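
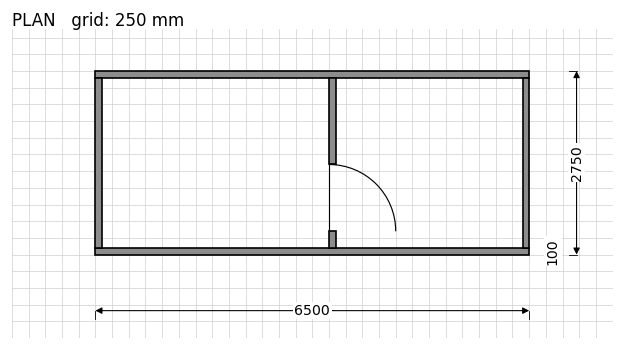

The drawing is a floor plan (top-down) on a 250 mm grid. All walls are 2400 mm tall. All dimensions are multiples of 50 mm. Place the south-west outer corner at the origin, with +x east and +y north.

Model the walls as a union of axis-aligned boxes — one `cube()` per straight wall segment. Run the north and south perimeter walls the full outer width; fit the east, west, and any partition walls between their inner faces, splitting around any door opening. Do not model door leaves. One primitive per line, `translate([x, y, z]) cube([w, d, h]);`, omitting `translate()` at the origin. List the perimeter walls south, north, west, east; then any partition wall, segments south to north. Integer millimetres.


cube([6500, 100, 2400]);
translate([0, 2650, 0]) cube([6500, 100, 2400]);
translate([0, 100, 0]) cube([100, 2550, 2400]);
translate([6400, 100, 0]) cube([100, 2550, 2400]);
translate([3500, 100, 0]) cube([100, 250, 2400]);
translate([3500, 1350, 0]) cube([100, 1300, 2400]);


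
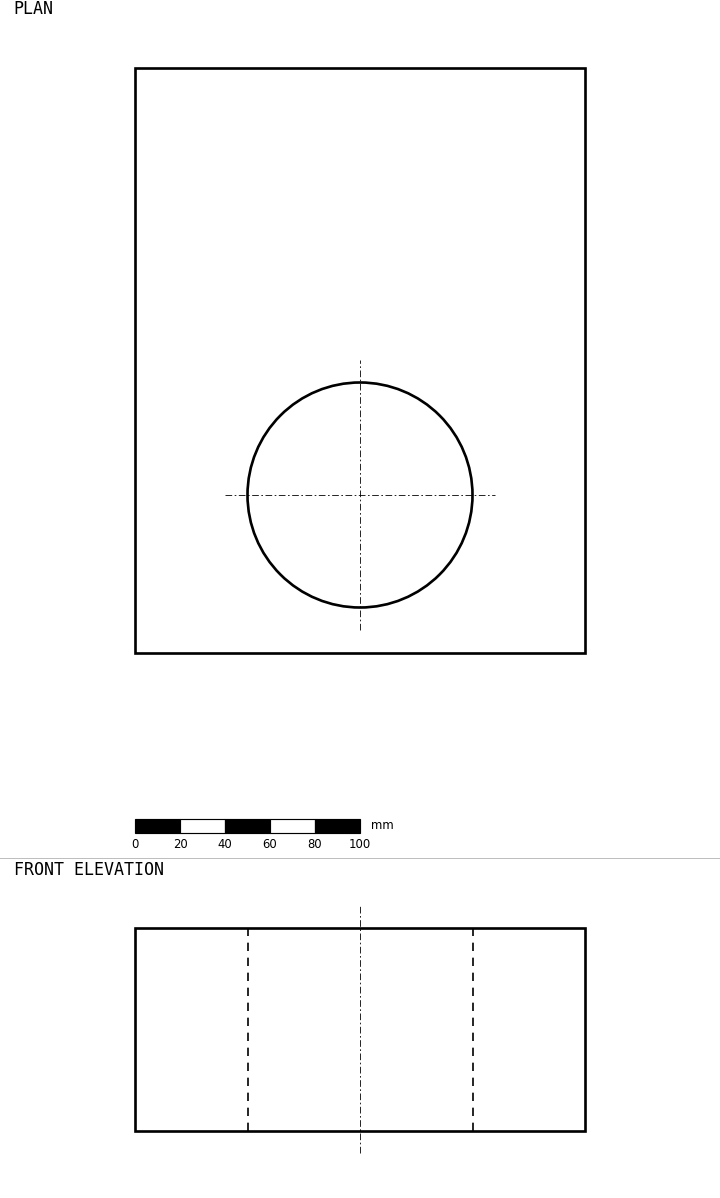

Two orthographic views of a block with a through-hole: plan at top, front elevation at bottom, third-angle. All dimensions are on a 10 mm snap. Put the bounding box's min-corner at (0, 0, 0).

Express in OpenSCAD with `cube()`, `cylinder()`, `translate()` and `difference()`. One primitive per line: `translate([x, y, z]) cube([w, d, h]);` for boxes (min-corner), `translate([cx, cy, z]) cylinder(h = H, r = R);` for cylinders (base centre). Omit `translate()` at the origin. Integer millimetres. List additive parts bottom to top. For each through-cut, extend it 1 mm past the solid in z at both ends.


difference() {
  cube([200, 260, 90]);
  translate([100, 70, -1]) cylinder(h = 92, r = 50);
}


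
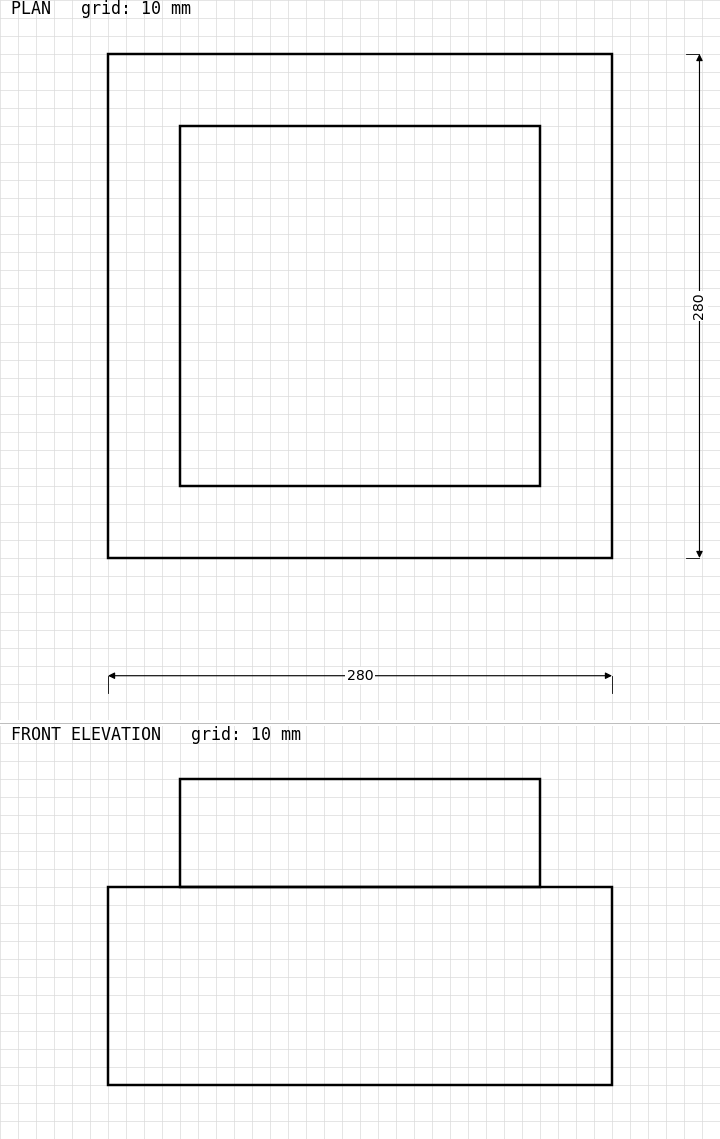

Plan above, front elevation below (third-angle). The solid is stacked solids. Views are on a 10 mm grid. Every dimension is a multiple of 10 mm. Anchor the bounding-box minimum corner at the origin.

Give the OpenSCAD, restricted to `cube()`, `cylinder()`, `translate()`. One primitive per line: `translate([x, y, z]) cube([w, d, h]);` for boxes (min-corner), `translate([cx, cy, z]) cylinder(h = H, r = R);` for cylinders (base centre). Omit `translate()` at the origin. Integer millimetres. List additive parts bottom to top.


cube([280, 280, 110]);
translate([40, 40, 110]) cube([200, 200, 60]);


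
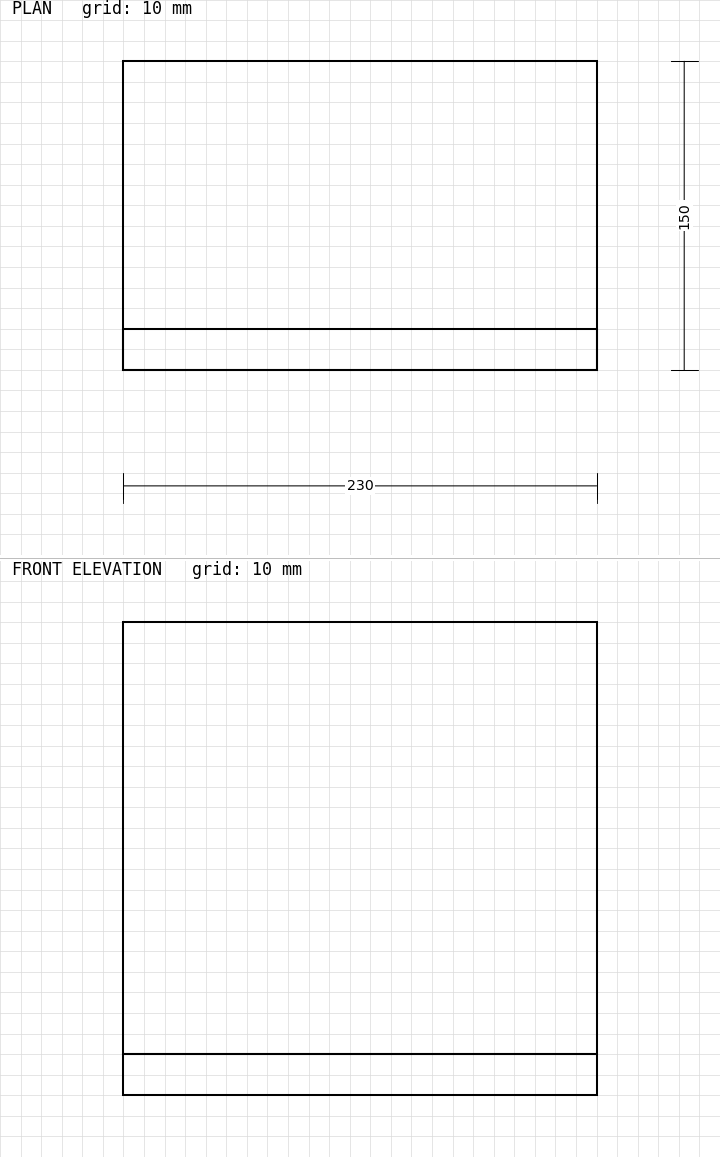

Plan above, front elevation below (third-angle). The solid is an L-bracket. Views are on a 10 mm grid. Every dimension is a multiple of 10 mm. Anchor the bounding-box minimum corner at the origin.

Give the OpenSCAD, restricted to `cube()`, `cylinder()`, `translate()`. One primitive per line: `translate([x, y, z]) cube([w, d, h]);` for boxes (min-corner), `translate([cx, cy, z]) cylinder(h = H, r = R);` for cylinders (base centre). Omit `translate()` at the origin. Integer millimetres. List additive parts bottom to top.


cube([230, 150, 20]);
translate([0, 0, 20]) cube([230, 20, 210]);


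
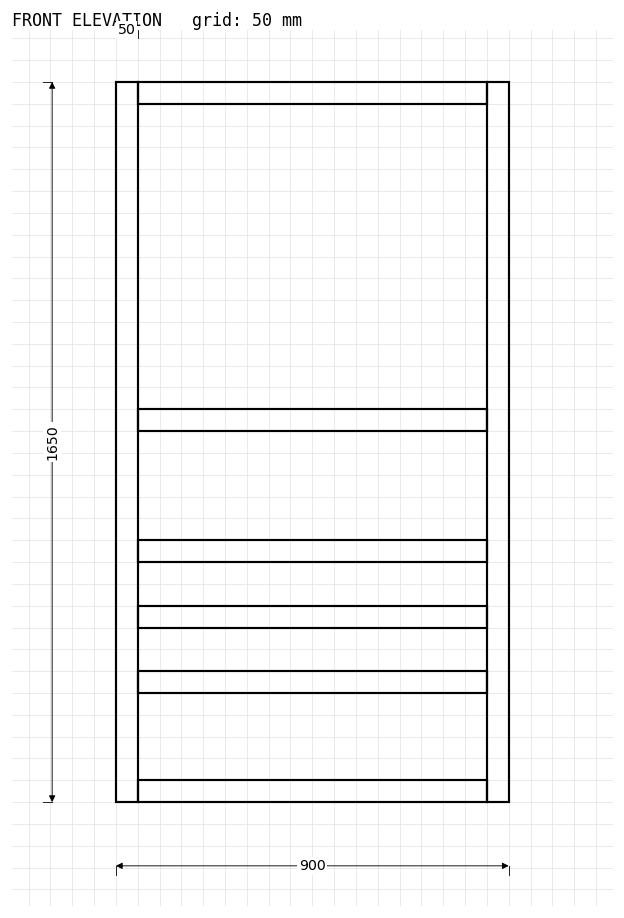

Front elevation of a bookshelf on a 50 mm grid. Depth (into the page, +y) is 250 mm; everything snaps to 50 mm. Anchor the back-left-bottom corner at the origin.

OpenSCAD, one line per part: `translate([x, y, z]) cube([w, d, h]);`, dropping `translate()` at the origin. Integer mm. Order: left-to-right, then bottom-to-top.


cube([50, 250, 1650]);
translate([50, 0, 0]) cube([800, 250, 50]);
translate([50, 0, 250]) cube([800, 250, 50]);
translate([50, 0, 400]) cube([800, 250, 50]);
translate([50, 0, 550]) cube([800, 250, 50]);
translate([50, 0, 850]) cube([800, 250, 50]);
translate([50, 0, 1600]) cube([800, 250, 50]);
translate([850, 0, 0]) cube([50, 250, 1650]);


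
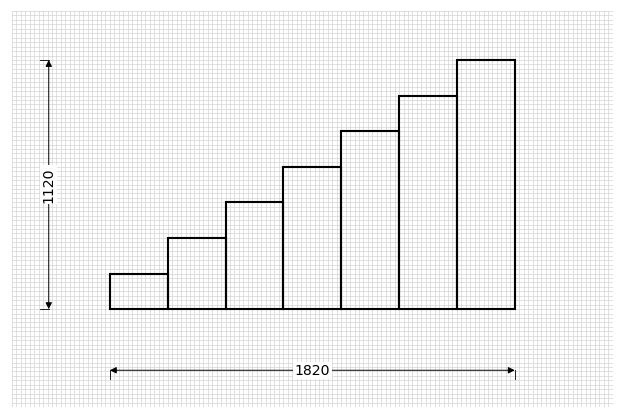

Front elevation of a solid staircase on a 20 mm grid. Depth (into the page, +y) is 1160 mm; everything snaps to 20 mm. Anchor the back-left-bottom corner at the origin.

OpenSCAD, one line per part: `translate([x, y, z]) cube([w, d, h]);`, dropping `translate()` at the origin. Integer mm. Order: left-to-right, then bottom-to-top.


cube([260, 1160, 160]);
translate([260, 0, 0]) cube([260, 1160, 320]);
translate([520, 0, 0]) cube([260, 1160, 480]);
translate([780, 0, 0]) cube([260, 1160, 640]);
translate([1040, 0, 0]) cube([260, 1160, 800]);
translate([1300, 0, 0]) cube([260, 1160, 960]);
translate([1560, 0, 0]) cube([260, 1160, 1120]);


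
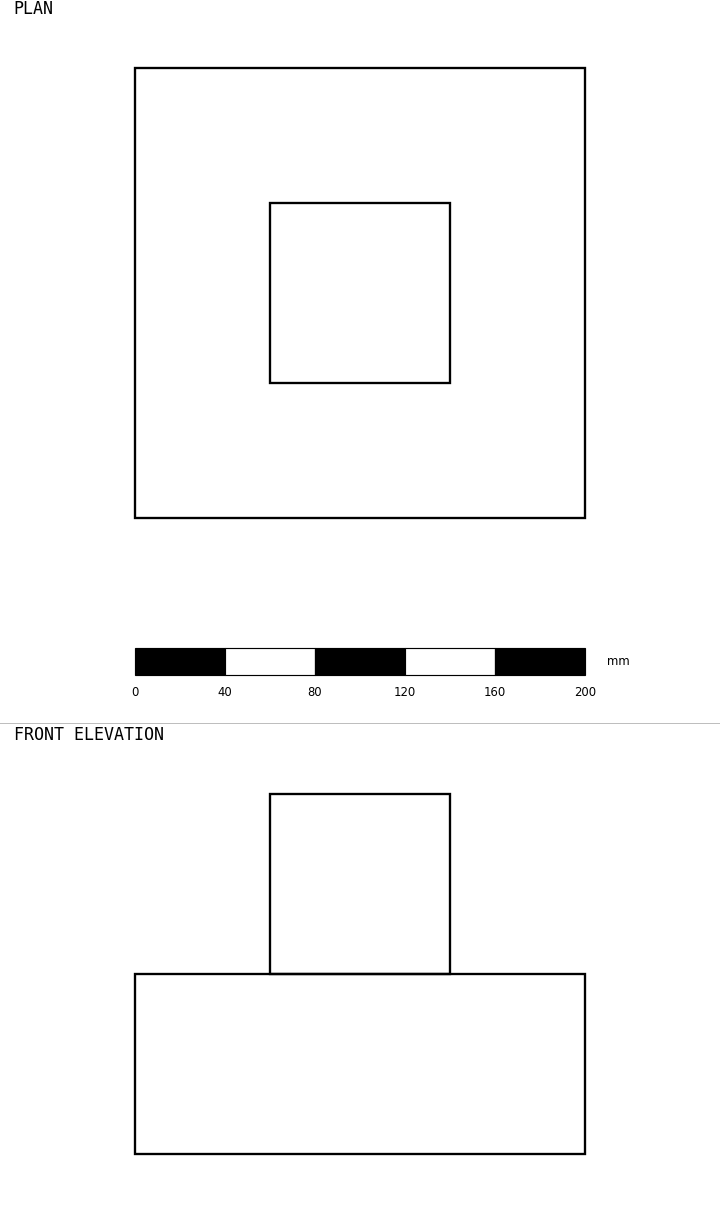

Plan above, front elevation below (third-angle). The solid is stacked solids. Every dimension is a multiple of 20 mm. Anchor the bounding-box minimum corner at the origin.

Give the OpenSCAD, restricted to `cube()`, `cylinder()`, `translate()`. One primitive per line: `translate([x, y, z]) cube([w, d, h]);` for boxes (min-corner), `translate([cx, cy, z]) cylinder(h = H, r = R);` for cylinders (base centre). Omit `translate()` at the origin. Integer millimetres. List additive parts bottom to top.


cube([200, 200, 80]);
translate([60, 60, 80]) cube([80, 80, 80]);


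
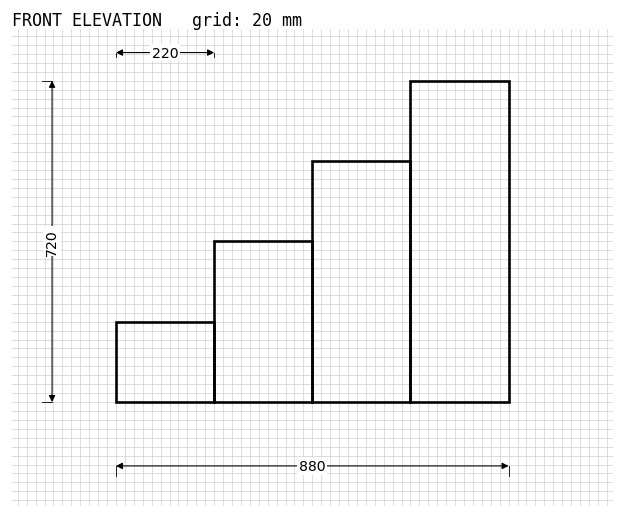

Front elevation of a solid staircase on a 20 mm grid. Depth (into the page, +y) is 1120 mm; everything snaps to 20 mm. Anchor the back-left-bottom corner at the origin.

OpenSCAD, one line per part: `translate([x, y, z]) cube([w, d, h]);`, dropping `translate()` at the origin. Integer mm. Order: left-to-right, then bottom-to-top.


cube([220, 1120, 180]);
translate([220, 0, 0]) cube([220, 1120, 360]);
translate([440, 0, 0]) cube([220, 1120, 540]);
translate([660, 0, 0]) cube([220, 1120, 720]);


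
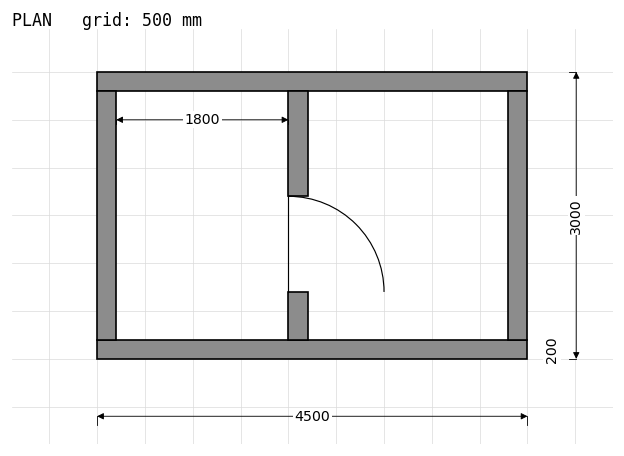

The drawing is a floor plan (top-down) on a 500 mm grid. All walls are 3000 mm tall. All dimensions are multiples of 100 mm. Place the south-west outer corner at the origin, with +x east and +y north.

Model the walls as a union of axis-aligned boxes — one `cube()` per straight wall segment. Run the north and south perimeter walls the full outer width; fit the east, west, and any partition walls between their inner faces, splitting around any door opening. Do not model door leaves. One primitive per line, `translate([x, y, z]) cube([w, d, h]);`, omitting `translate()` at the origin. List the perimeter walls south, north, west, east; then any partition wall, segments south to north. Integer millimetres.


cube([4500, 200, 3000]);
translate([0, 2800, 0]) cube([4500, 200, 3000]);
translate([0, 200, 0]) cube([200, 2600, 3000]);
translate([4300, 200, 0]) cube([200, 2600, 3000]);
translate([2000, 200, 0]) cube([200, 500, 3000]);
translate([2000, 1700, 0]) cube([200, 1100, 3000]);


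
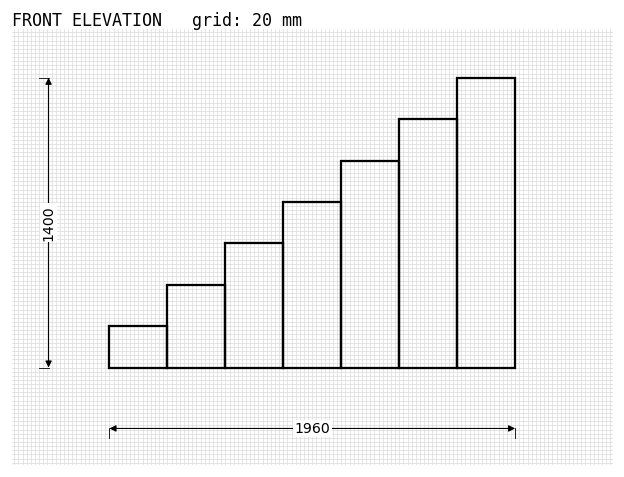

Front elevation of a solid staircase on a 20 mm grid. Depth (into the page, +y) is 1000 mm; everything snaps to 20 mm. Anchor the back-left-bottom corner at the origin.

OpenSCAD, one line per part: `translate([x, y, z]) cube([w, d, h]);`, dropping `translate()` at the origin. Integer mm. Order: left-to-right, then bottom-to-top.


cube([280, 1000, 200]);
translate([280, 0, 0]) cube([280, 1000, 400]);
translate([560, 0, 0]) cube([280, 1000, 600]);
translate([840, 0, 0]) cube([280, 1000, 800]);
translate([1120, 0, 0]) cube([280, 1000, 1000]);
translate([1400, 0, 0]) cube([280, 1000, 1200]);
translate([1680, 0, 0]) cube([280, 1000, 1400]);


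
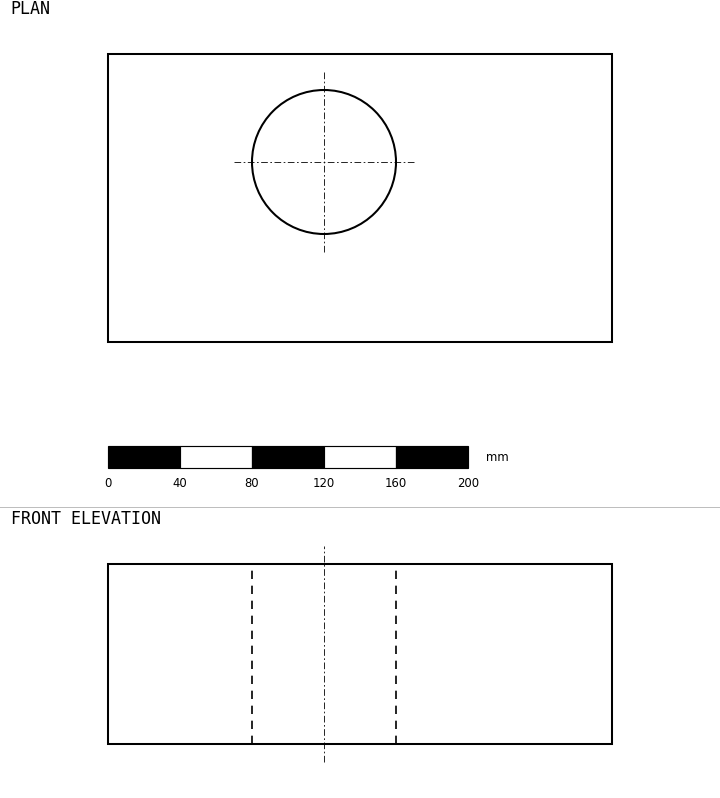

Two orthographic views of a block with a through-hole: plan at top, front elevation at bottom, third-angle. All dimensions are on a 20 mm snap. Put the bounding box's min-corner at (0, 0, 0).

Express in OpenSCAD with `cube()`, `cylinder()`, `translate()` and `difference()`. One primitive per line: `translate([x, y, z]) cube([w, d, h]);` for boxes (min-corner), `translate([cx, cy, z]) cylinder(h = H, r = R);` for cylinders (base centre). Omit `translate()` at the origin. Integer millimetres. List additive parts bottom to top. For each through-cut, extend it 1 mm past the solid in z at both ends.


difference() {
  cube([280, 160, 100]);
  translate([120, 100, -1]) cylinder(h = 102, r = 40);
}


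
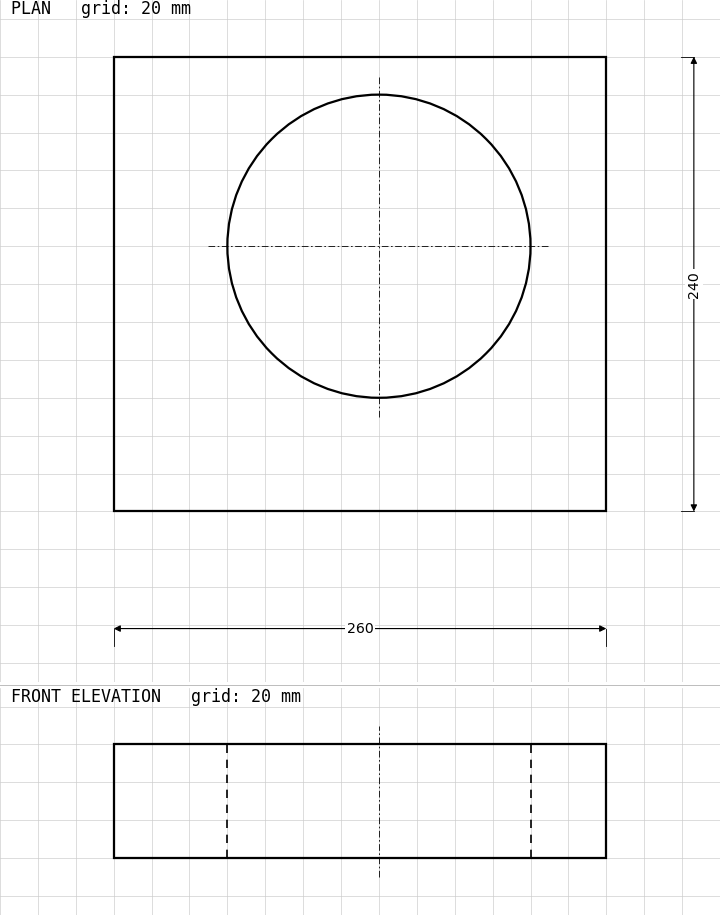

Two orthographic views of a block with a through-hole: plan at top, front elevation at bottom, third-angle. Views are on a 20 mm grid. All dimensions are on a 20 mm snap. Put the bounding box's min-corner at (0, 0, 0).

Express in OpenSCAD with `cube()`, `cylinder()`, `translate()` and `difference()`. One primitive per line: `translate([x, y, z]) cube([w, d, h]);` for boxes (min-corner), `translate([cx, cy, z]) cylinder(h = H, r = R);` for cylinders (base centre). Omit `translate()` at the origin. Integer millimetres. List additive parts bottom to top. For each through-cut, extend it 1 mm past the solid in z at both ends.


difference() {
  cube([260, 240, 60]);
  translate([140, 140, -1]) cylinder(h = 62, r = 80);
}


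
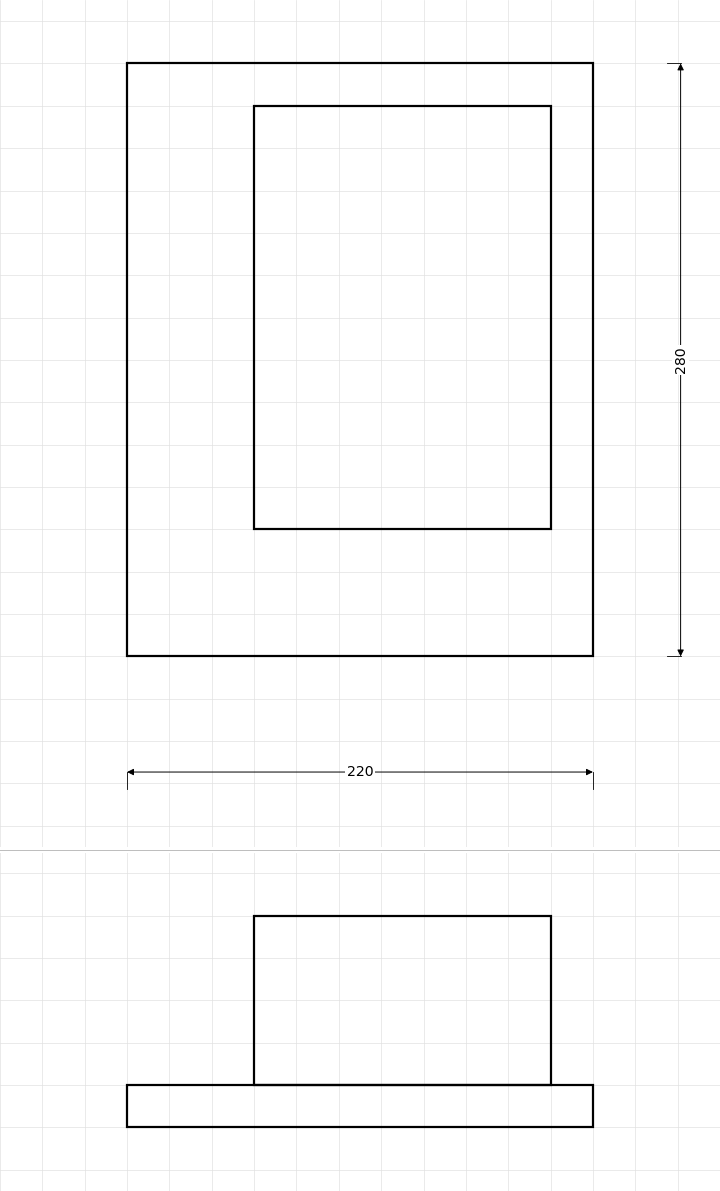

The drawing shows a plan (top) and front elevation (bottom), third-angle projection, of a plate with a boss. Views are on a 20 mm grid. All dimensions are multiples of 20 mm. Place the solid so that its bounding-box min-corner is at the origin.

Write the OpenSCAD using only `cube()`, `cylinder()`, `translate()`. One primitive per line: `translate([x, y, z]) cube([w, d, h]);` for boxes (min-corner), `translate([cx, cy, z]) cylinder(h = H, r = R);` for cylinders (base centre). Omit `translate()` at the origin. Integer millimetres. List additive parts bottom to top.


cube([220, 280, 20]);
translate([60, 60, 20]) cube([140, 200, 80]);


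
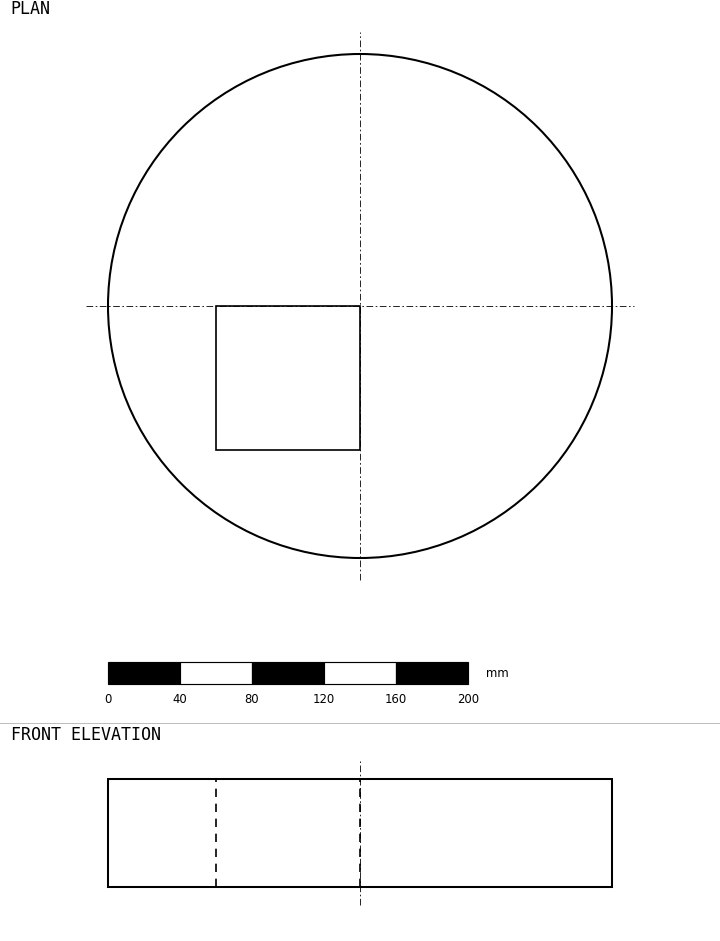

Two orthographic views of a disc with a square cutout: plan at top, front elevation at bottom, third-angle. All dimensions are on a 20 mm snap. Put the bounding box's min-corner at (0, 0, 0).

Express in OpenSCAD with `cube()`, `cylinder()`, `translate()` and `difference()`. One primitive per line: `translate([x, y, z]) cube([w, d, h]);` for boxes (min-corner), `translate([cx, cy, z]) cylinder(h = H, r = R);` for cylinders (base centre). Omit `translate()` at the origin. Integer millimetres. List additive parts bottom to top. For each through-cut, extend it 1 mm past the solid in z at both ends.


difference() {
  translate([140, 140, 0]) cylinder(h = 60, r = 140);
  translate([60, 60, -1]) cube([80, 80, 62]);
}


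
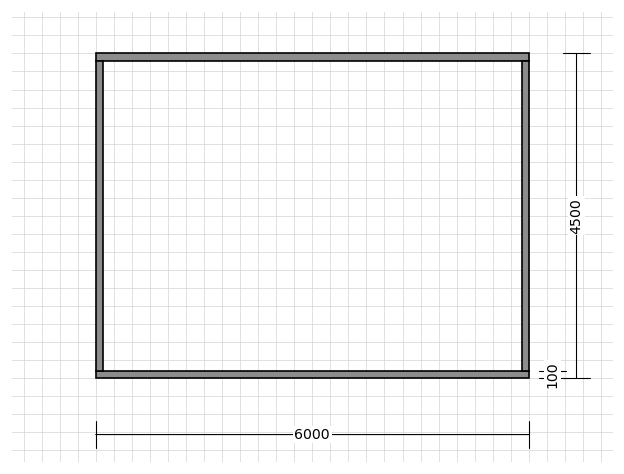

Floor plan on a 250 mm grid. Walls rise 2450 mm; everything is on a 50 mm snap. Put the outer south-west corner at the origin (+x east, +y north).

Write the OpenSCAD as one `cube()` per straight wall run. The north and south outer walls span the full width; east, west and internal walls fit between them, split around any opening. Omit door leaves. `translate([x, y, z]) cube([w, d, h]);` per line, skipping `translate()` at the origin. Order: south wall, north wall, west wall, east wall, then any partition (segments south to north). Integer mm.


cube([6000, 100, 2450]);
translate([0, 4400, 0]) cube([6000, 100, 2450]);
translate([0, 100, 0]) cube([100, 4300, 2450]);
translate([5900, 100, 0]) cube([100, 4300, 2450]);


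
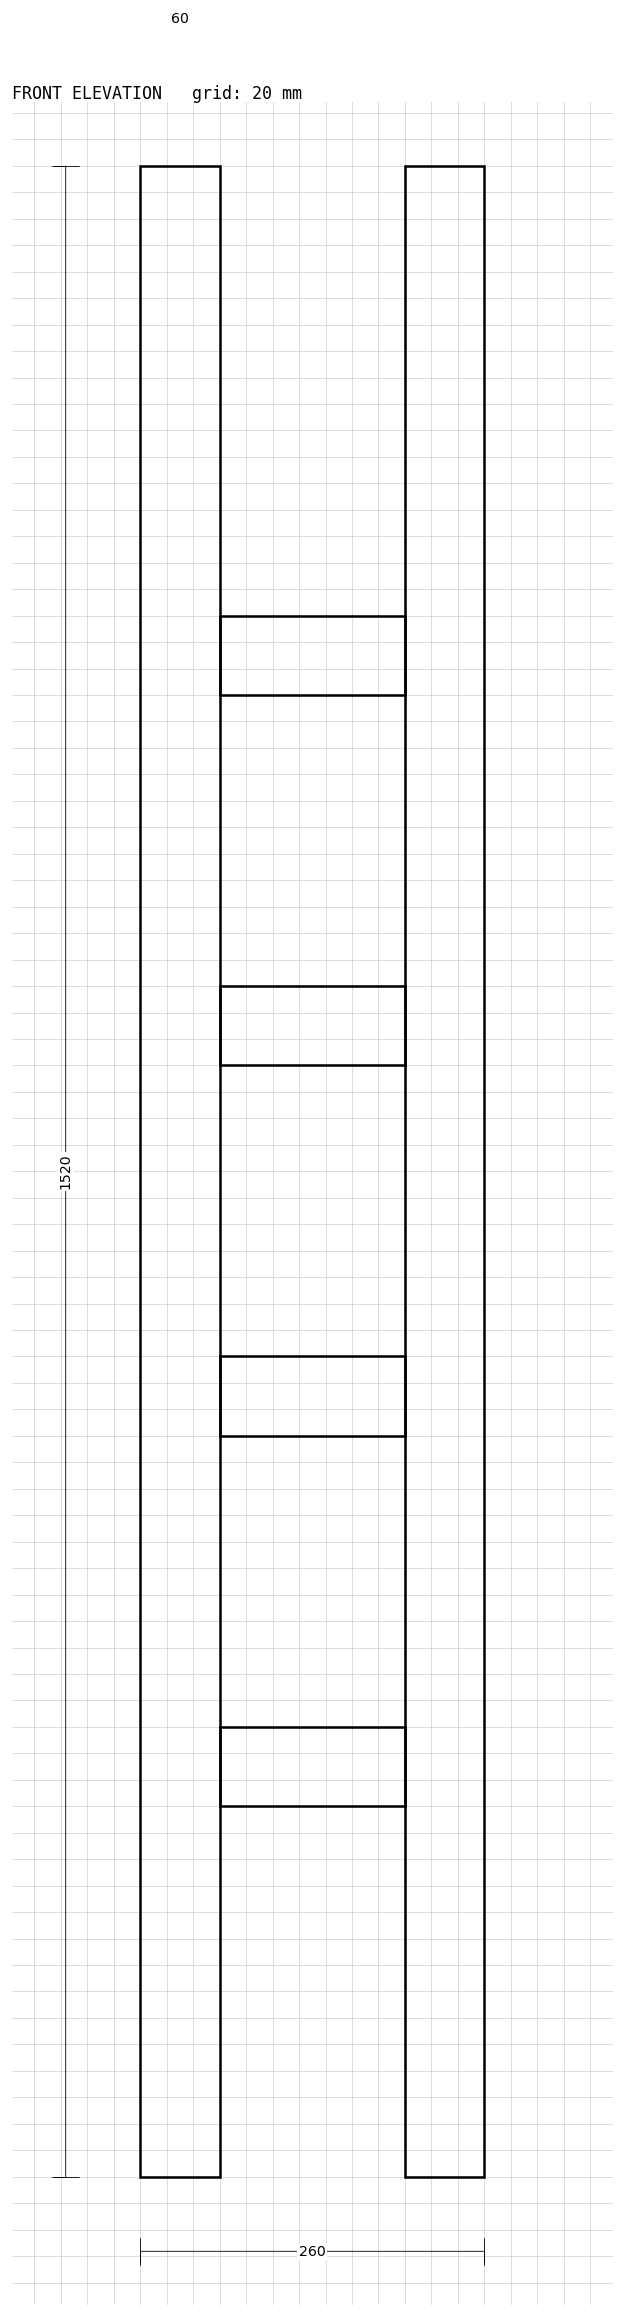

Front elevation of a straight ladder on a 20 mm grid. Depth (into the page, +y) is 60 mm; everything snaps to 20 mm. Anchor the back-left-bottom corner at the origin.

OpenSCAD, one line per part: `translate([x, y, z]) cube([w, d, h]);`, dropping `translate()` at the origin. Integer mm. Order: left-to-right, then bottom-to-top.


cube([60, 60, 1520]);
translate([60, 0, 280]) cube([140, 60, 60]);
translate([60, 0, 560]) cube([140, 60, 60]);
translate([60, 0, 840]) cube([140, 60, 60]);
translate([60, 0, 1120]) cube([140, 60, 60]);
translate([200, 0, 0]) cube([60, 60, 1520]);


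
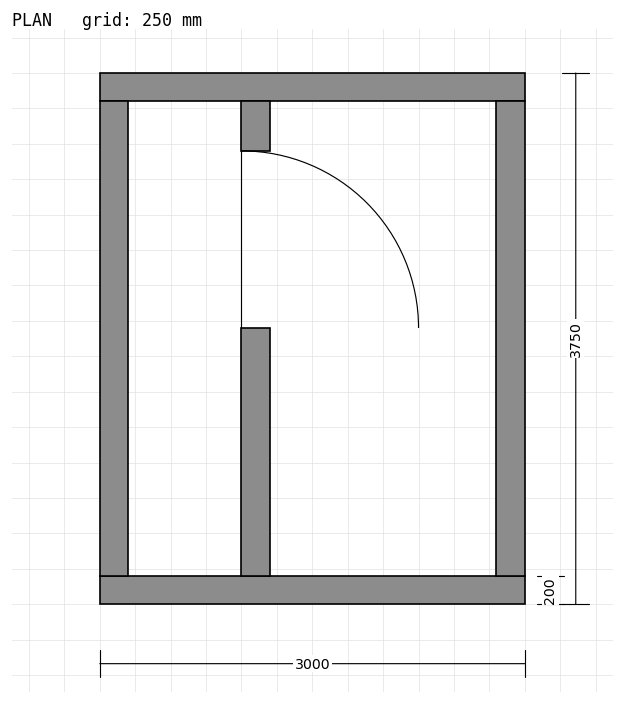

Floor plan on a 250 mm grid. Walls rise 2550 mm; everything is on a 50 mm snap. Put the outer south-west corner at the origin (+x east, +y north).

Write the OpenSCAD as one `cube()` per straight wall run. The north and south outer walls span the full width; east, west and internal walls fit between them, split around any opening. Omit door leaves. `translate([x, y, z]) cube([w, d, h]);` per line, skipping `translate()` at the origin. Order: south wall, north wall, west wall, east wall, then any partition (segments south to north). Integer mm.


cube([3000, 200, 2550]);
translate([0, 3550, 0]) cube([3000, 200, 2550]);
translate([0, 200, 0]) cube([200, 3350, 2550]);
translate([2800, 200, 0]) cube([200, 3350, 2550]);
translate([1000, 200, 0]) cube([200, 1750, 2550]);
translate([1000, 3200, 0]) cube([200, 350, 2550]);


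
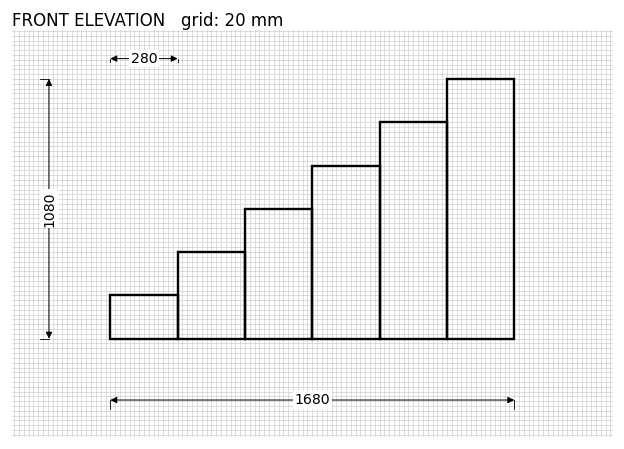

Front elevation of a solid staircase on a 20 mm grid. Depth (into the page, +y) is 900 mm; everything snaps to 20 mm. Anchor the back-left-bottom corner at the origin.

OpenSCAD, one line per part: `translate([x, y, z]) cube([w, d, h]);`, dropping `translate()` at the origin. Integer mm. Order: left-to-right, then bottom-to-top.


cube([280, 900, 180]);
translate([280, 0, 0]) cube([280, 900, 360]);
translate([560, 0, 0]) cube([280, 900, 540]);
translate([840, 0, 0]) cube([280, 900, 720]);
translate([1120, 0, 0]) cube([280, 900, 900]);
translate([1400, 0, 0]) cube([280, 900, 1080]);


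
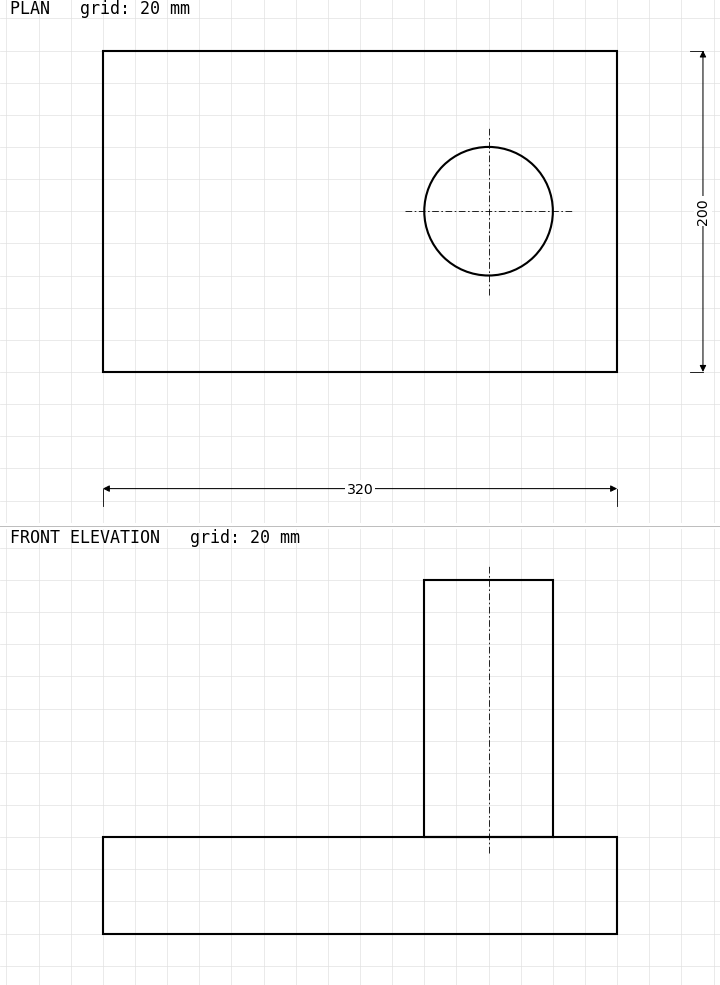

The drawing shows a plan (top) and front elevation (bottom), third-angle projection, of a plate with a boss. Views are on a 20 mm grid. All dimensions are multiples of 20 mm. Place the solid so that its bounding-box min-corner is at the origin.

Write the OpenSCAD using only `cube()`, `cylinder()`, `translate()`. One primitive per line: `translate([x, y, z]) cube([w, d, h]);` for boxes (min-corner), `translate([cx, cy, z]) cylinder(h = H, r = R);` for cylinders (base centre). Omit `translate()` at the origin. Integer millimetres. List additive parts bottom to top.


cube([320, 200, 60]);
translate([240, 100, 60]) cylinder(h = 160, r = 40);


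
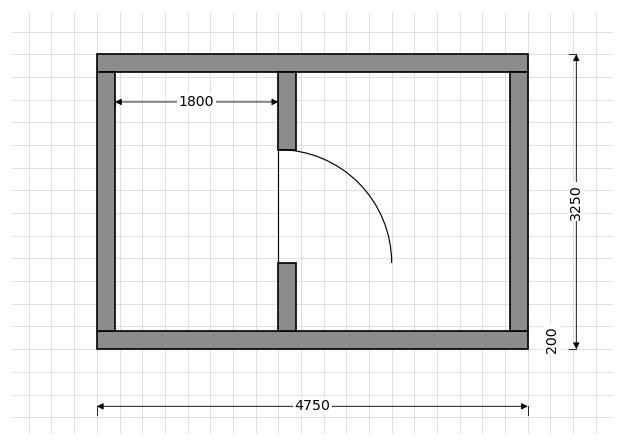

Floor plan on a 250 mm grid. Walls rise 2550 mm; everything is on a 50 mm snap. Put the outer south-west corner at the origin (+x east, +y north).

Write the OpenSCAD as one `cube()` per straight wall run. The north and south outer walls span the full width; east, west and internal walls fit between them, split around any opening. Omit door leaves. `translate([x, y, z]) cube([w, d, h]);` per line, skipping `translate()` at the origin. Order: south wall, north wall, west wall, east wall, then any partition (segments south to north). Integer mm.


cube([4750, 200, 2550]);
translate([0, 3050, 0]) cube([4750, 200, 2550]);
translate([0, 200, 0]) cube([200, 2850, 2550]);
translate([4550, 200, 0]) cube([200, 2850, 2550]);
translate([2000, 200, 0]) cube([200, 750, 2550]);
translate([2000, 2200, 0]) cube([200, 850, 2550]);


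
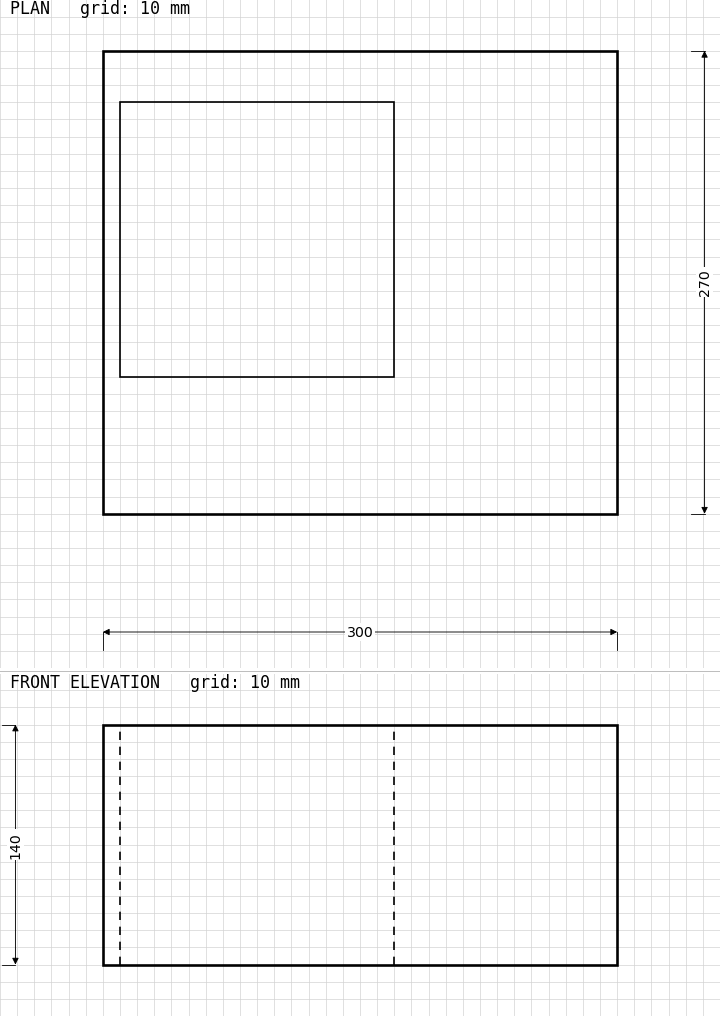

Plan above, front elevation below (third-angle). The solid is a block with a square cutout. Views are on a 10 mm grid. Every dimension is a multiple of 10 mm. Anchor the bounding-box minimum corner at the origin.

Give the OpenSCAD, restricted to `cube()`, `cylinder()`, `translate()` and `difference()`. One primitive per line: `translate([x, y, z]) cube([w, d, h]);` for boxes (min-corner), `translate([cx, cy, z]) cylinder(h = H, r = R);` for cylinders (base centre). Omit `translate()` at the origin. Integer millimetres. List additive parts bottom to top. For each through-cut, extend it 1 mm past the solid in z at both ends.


difference() {
  cube([300, 270, 140]);
  translate([10, 80, -1]) cube([160, 160, 142]);
}


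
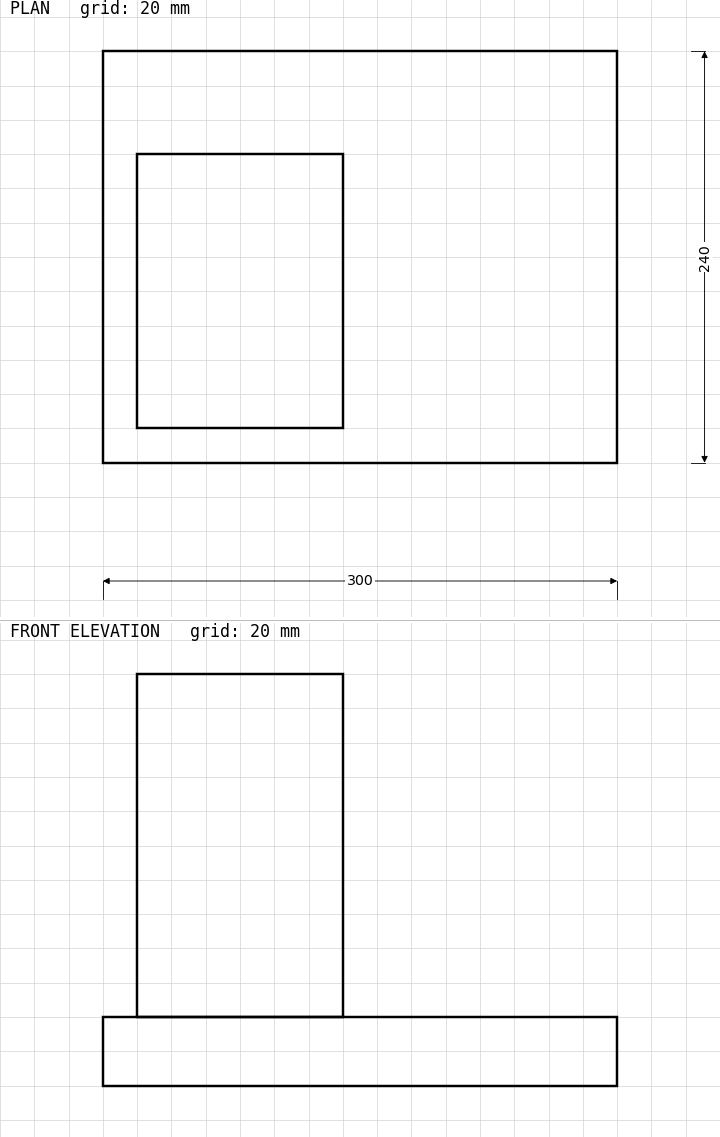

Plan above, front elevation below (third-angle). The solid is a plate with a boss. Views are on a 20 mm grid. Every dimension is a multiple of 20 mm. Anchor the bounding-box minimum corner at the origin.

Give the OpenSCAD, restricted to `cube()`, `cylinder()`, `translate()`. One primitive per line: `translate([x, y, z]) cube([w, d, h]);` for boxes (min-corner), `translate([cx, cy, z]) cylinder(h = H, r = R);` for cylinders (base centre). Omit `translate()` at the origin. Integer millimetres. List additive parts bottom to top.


cube([300, 240, 40]);
translate([20, 20, 40]) cube([120, 160, 200]);


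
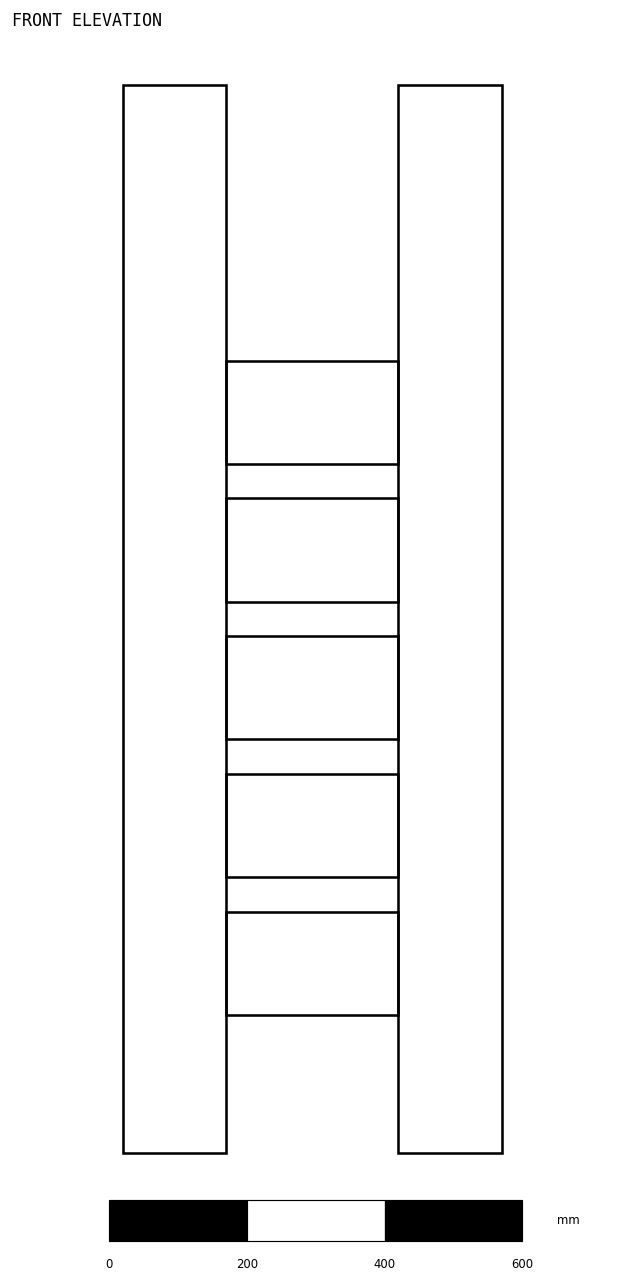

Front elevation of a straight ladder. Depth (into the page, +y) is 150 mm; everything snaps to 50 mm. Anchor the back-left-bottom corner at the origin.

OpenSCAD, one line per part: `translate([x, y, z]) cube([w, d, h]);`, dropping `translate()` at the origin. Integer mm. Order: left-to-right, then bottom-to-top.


cube([150, 150, 1550]);
translate([150, 0, 200]) cube([250, 150, 150]);
translate([150, 0, 400]) cube([250, 150, 150]);
translate([150, 0, 600]) cube([250, 150, 150]);
translate([150, 0, 800]) cube([250, 150, 150]);
translate([150, 0, 1000]) cube([250, 150, 150]);
translate([400, 0, 0]) cube([150, 150, 1550]);


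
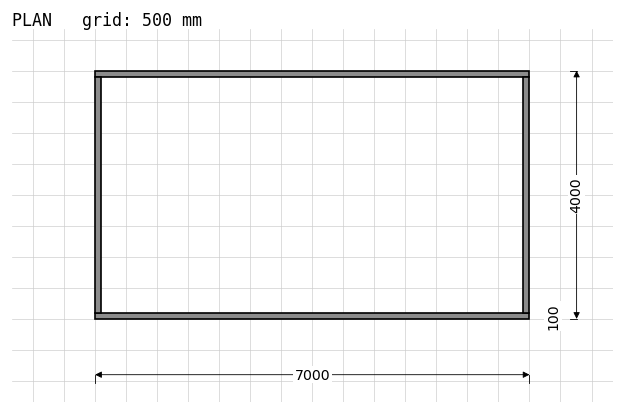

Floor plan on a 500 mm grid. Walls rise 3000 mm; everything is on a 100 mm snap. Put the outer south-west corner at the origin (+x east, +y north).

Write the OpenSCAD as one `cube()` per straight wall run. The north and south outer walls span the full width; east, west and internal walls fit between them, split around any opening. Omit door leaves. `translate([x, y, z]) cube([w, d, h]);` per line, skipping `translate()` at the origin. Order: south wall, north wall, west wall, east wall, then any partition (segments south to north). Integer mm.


cube([7000, 100, 3000]);
translate([0, 3900, 0]) cube([7000, 100, 3000]);
translate([0, 100, 0]) cube([100, 3800, 3000]);
translate([6900, 100, 0]) cube([100, 3800, 3000]);


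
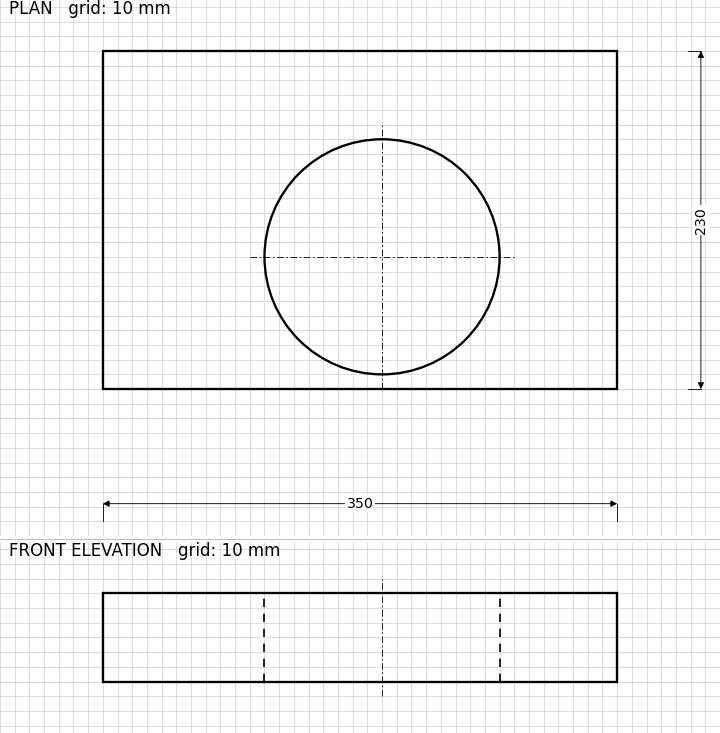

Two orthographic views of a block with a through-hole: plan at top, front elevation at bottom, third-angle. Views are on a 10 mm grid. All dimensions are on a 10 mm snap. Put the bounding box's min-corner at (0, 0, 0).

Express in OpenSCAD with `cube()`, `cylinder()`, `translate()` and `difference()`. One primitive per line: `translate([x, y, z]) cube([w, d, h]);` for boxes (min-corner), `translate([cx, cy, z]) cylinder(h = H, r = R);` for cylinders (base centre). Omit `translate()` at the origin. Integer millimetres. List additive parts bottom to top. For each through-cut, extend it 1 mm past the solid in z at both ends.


difference() {
  cube([350, 230, 60]);
  translate([190, 90, -1]) cylinder(h = 62, r = 80);
}


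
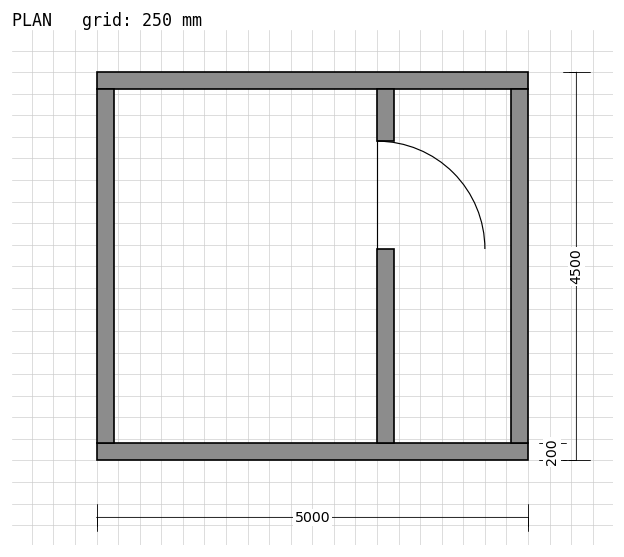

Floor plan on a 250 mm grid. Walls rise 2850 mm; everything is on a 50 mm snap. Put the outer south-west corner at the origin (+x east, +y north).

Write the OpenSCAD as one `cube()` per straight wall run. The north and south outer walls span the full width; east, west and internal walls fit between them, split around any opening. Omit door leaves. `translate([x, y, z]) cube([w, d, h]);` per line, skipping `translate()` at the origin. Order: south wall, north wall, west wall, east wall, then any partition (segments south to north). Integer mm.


cube([5000, 200, 2850]);
translate([0, 4300, 0]) cube([5000, 200, 2850]);
translate([0, 200, 0]) cube([200, 4100, 2850]);
translate([4800, 200, 0]) cube([200, 4100, 2850]);
translate([3250, 200, 0]) cube([200, 2250, 2850]);
translate([3250, 3700, 0]) cube([200, 600, 2850]);


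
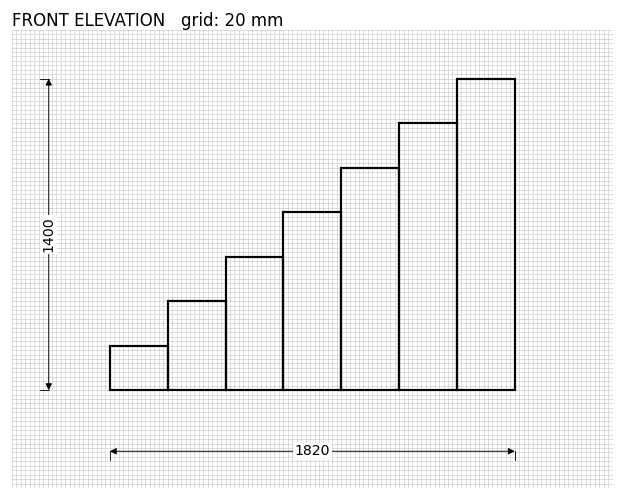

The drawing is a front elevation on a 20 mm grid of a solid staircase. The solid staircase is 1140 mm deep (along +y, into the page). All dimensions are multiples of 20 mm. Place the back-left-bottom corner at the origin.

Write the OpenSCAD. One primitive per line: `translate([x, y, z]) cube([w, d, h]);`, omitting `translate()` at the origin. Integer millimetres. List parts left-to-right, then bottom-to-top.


cube([260, 1140, 200]);
translate([260, 0, 0]) cube([260, 1140, 400]);
translate([520, 0, 0]) cube([260, 1140, 600]);
translate([780, 0, 0]) cube([260, 1140, 800]);
translate([1040, 0, 0]) cube([260, 1140, 1000]);
translate([1300, 0, 0]) cube([260, 1140, 1200]);
translate([1560, 0, 0]) cube([260, 1140, 1400]);


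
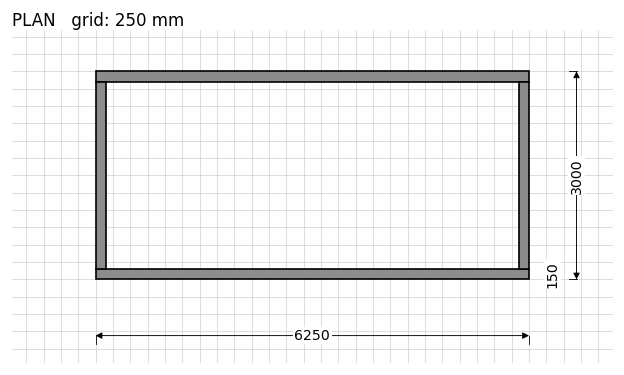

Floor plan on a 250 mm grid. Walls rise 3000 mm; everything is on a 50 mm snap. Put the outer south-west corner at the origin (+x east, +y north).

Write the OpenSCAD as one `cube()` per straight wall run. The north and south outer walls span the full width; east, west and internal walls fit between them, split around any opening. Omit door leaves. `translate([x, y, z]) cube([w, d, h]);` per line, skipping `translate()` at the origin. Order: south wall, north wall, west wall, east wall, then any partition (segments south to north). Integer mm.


cube([6250, 150, 3000]);
translate([0, 2850, 0]) cube([6250, 150, 3000]);
translate([0, 150, 0]) cube([150, 2700, 3000]);
translate([6100, 150, 0]) cube([150, 2700, 3000]);


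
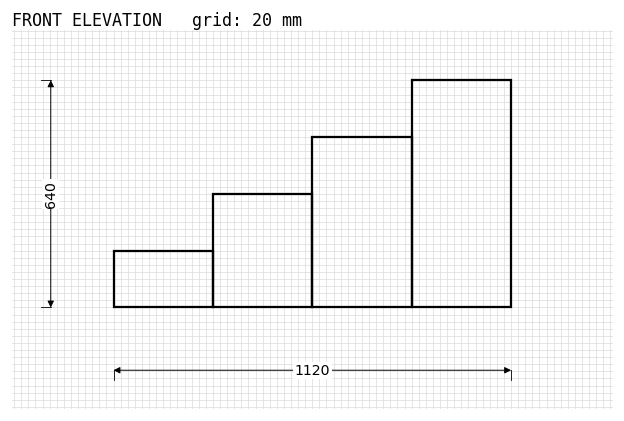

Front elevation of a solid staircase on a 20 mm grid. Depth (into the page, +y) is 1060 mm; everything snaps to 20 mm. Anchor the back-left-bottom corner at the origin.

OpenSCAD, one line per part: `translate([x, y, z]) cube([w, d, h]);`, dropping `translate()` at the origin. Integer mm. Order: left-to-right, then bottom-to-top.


cube([280, 1060, 160]);
translate([280, 0, 0]) cube([280, 1060, 320]);
translate([560, 0, 0]) cube([280, 1060, 480]);
translate([840, 0, 0]) cube([280, 1060, 640]);


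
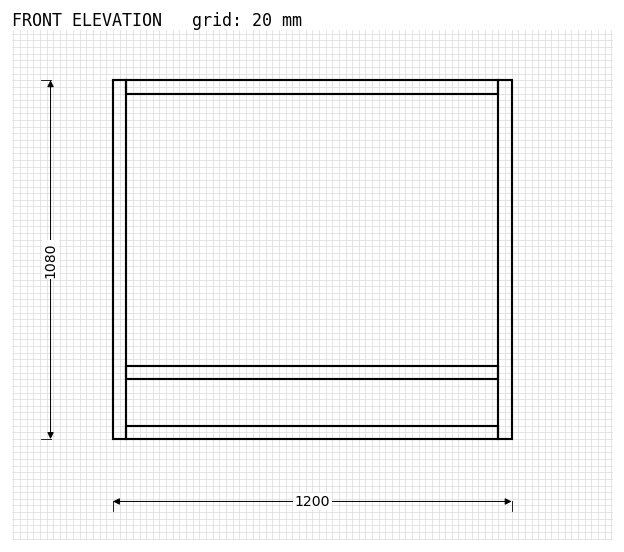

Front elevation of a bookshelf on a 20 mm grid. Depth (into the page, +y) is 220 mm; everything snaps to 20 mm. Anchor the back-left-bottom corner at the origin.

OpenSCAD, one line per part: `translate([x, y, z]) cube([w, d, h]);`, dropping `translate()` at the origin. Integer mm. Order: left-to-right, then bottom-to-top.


cube([40, 220, 1080]);
translate([40, 0, 0]) cube([1120, 220, 40]);
translate([40, 0, 180]) cube([1120, 220, 40]);
translate([40, 0, 1040]) cube([1120, 220, 40]);
translate([1160, 0, 0]) cube([40, 220, 1080]);


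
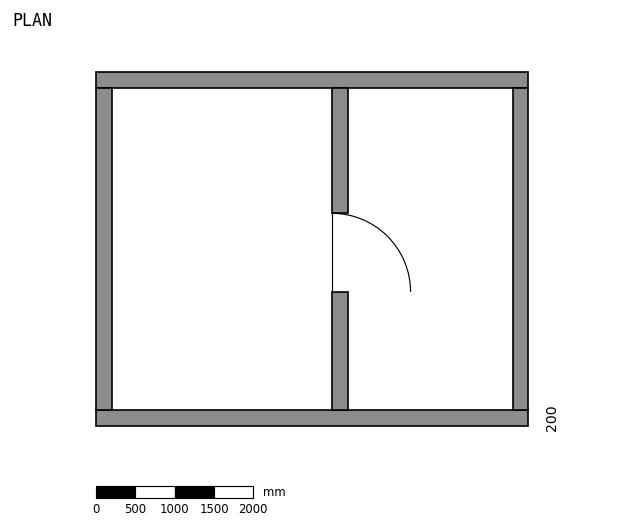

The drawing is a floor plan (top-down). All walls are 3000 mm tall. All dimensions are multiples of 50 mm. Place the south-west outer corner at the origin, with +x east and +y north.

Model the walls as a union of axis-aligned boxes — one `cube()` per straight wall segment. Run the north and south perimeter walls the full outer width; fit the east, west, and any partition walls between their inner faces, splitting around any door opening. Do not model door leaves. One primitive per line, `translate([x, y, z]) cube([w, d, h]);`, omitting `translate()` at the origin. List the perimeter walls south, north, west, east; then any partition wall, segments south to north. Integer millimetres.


cube([5500, 200, 3000]);
translate([0, 4300, 0]) cube([5500, 200, 3000]);
translate([0, 200, 0]) cube([200, 4100, 3000]);
translate([5300, 200, 0]) cube([200, 4100, 3000]);
translate([3000, 200, 0]) cube([200, 1500, 3000]);
translate([3000, 2700, 0]) cube([200, 1600, 3000]);


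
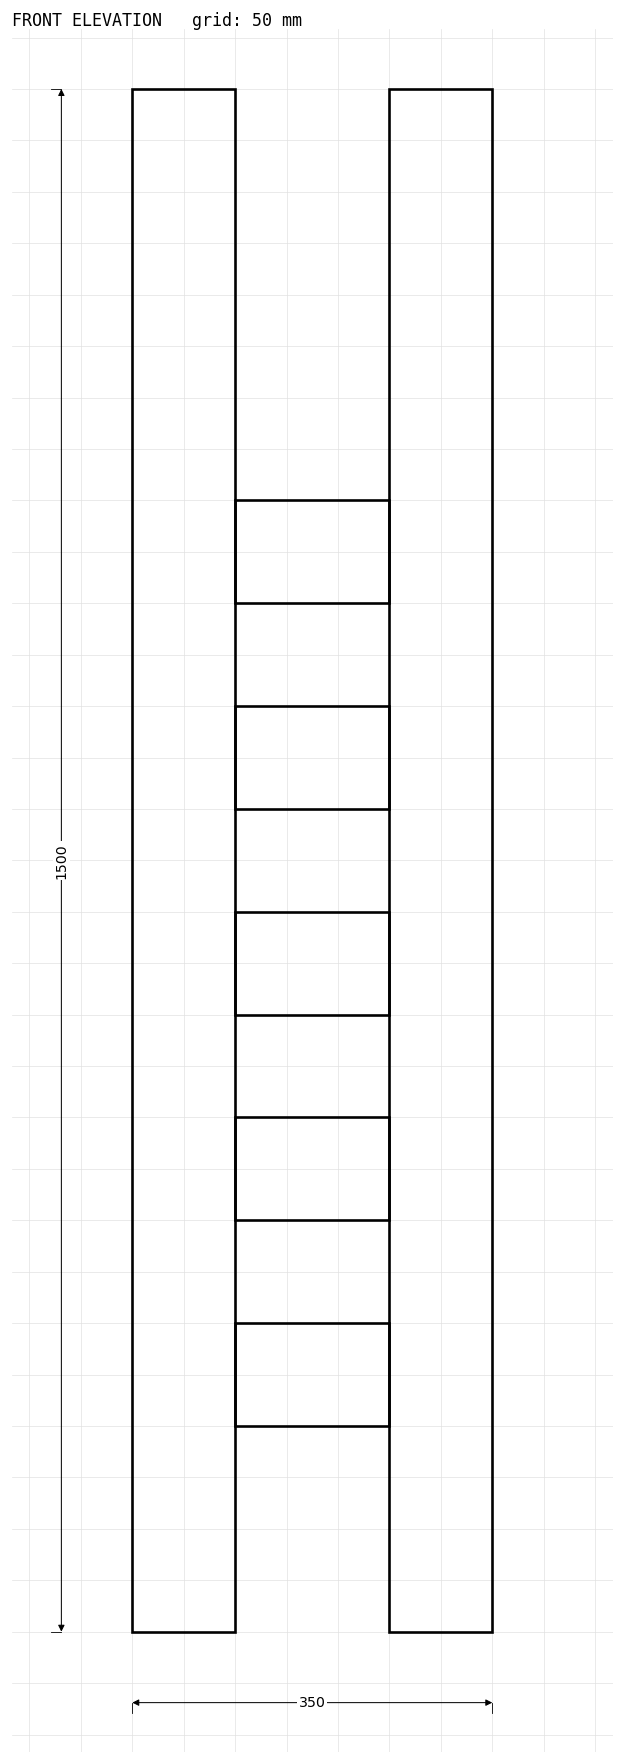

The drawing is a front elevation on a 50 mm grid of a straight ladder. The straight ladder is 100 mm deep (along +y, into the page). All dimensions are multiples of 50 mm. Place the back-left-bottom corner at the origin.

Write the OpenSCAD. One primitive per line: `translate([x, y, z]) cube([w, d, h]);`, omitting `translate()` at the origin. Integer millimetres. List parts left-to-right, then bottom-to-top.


cube([100, 100, 1500]);
translate([100, 0, 200]) cube([150, 100, 100]);
translate([100, 0, 400]) cube([150, 100, 100]);
translate([100, 0, 600]) cube([150, 100, 100]);
translate([100, 0, 800]) cube([150, 100, 100]);
translate([100, 0, 1000]) cube([150, 100, 100]);
translate([250, 0, 0]) cube([100, 100, 1500]);


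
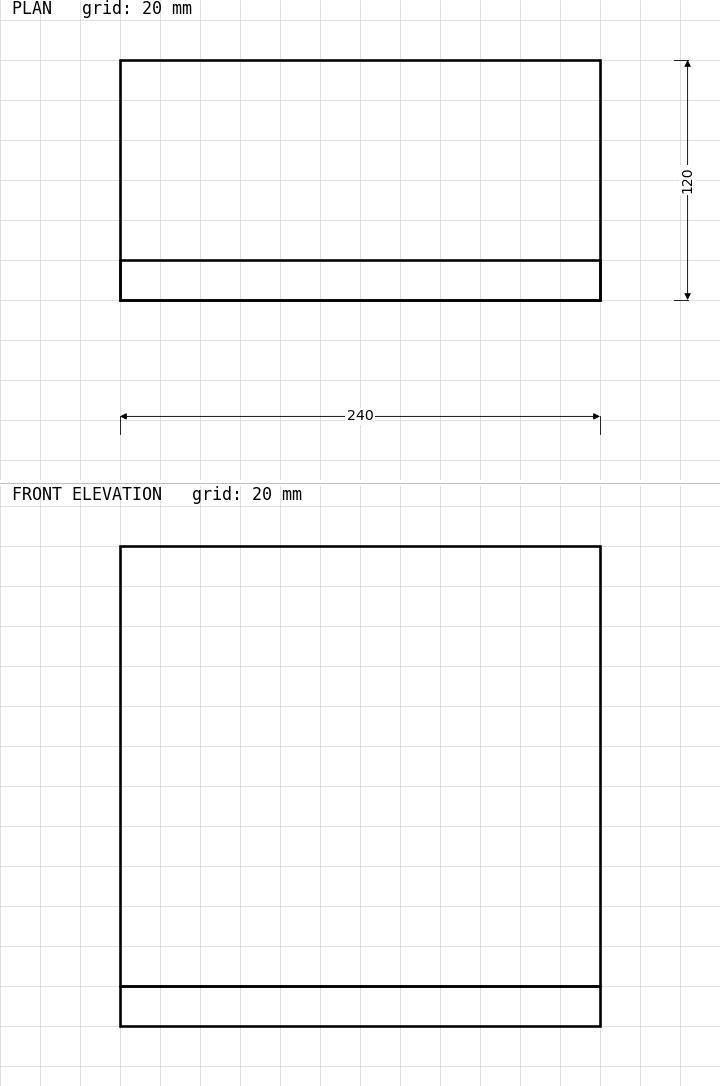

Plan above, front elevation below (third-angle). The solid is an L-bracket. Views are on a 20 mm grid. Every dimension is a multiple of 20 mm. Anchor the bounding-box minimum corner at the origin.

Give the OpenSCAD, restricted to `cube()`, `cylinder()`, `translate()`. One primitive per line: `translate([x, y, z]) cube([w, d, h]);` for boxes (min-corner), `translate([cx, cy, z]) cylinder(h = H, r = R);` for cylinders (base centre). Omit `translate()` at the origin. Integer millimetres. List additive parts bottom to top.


cube([240, 120, 20]);
translate([0, 0, 20]) cube([240, 20, 220]);


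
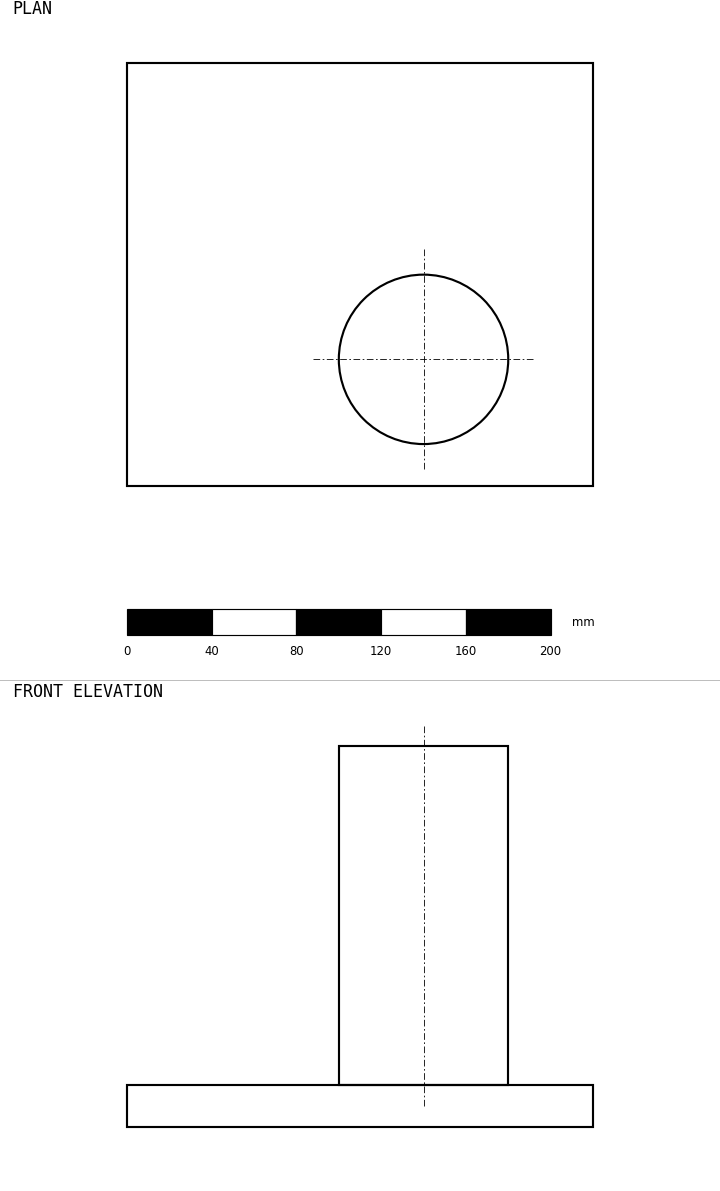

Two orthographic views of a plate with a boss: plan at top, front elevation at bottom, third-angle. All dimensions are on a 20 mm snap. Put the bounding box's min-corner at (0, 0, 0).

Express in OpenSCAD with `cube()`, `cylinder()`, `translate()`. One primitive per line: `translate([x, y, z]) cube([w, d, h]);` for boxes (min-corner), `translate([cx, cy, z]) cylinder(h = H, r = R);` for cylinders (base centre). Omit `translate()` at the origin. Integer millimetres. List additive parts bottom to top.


cube([220, 200, 20]);
translate([140, 60, 20]) cylinder(h = 160, r = 40);


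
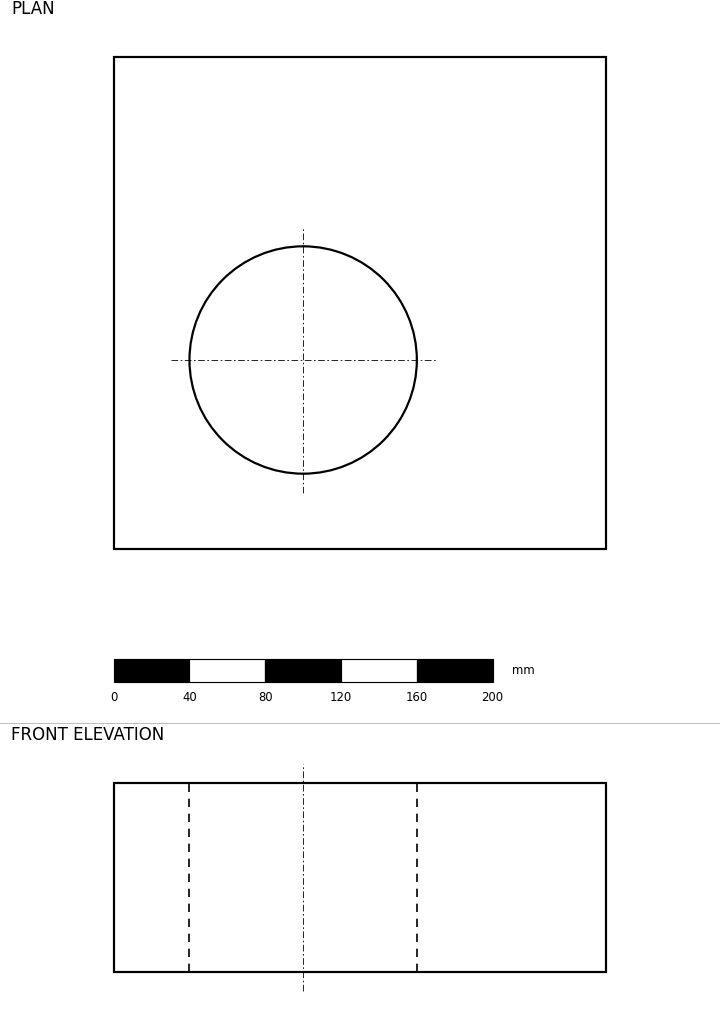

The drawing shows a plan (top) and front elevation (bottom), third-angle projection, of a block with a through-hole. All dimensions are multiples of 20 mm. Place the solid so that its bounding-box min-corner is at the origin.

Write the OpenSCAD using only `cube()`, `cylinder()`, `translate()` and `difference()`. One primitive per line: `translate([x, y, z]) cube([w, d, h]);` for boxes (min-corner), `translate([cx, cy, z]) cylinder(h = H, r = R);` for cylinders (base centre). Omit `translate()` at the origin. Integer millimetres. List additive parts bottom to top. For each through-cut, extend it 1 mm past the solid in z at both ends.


difference() {
  cube([260, 260, 100]);
  translate([100, 100, -1]) cylinder(h = 102, r = 60);
}


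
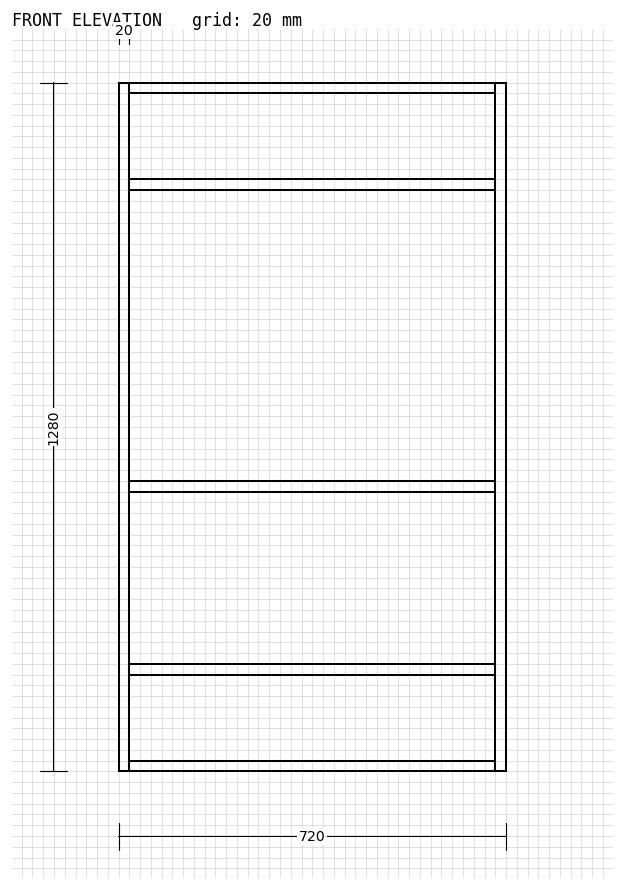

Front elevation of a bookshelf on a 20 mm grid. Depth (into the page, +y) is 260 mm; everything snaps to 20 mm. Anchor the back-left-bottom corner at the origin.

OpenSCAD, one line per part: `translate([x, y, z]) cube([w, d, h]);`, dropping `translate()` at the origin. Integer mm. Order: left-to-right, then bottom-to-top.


cube([20, 260, 1280]);
translate([20, 0, 0]) cube([680, 260, 20]);
translate([20, 0, 180]) cube([680, 260, 20]);
translate([20, 0, 520]) cube([680, 260, 20]);
translate([20, 0, 1080]) cube([680, 260, 20]);
translate([20, 0, 1260]) cube([680, 260, 20]);
translate([700, 0, 0]) cube([20, 260, 1280]);


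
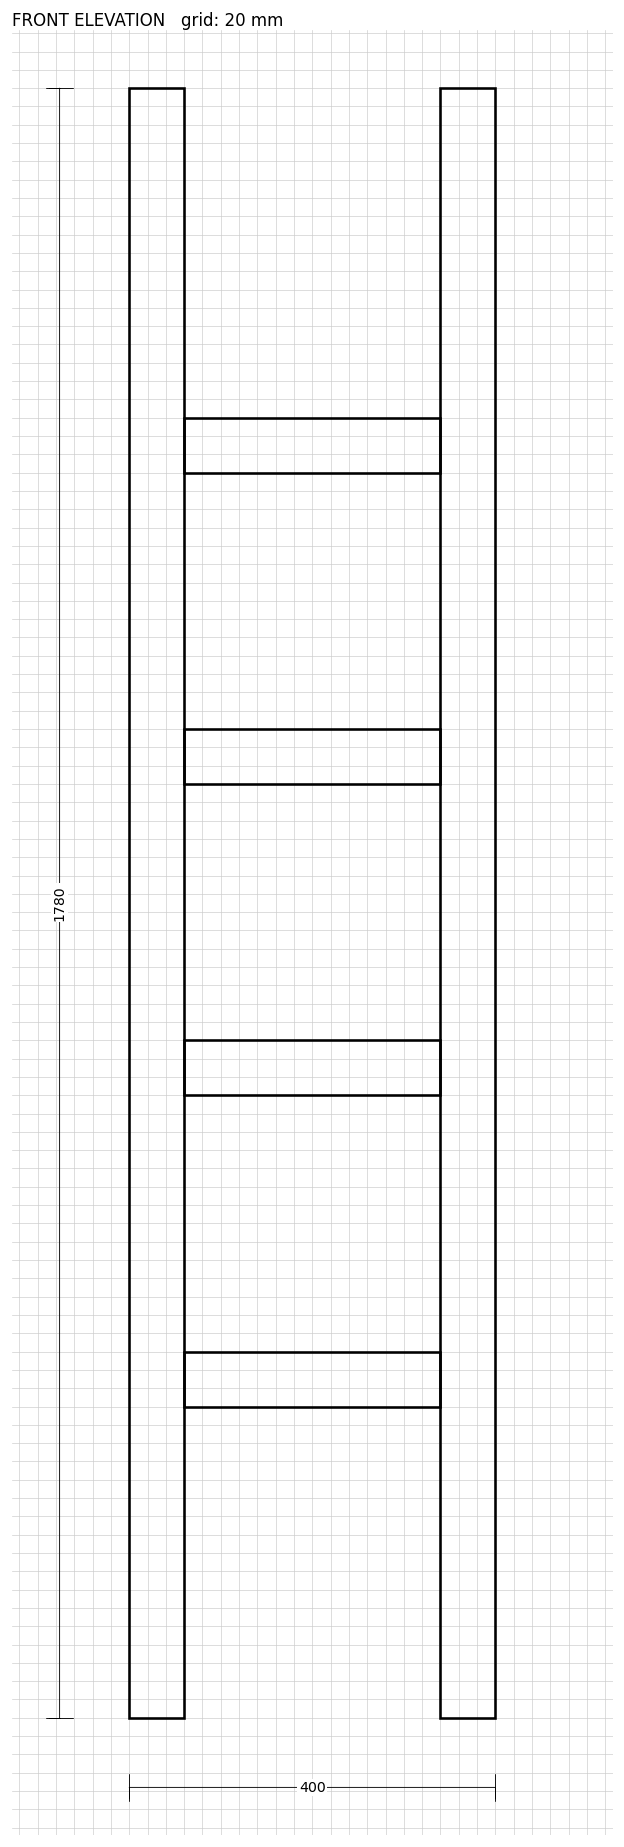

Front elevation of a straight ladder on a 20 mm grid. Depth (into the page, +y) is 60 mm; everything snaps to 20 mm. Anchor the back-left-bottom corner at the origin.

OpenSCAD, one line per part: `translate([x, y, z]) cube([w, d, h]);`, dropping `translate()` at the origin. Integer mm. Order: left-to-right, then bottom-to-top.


cube([60, 60, 1780]);
translate([60, 0, 340]) cube([280, 60, 60]);
translate([60, 0, 680]) cube([280, 60, 60]);
translate([60, 0, 1020]) cube([280, 60, 60]);
translate([60, 0, 1360]) cube([280, 60, 60]);
translate([340, 0, 0]) cube([60, 60, 1780]);
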